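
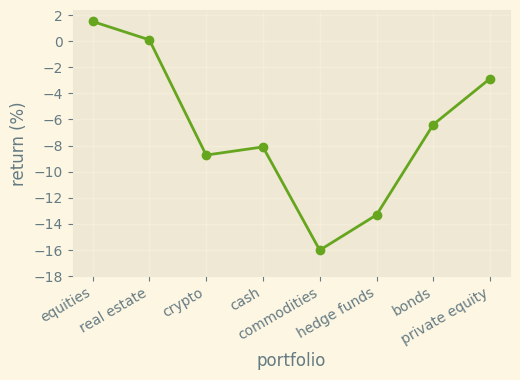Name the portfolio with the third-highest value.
Top 4: equities ≈ 2, real estate ≈ 0, private equity ≈ -2, bonds ≈ -6.

private equity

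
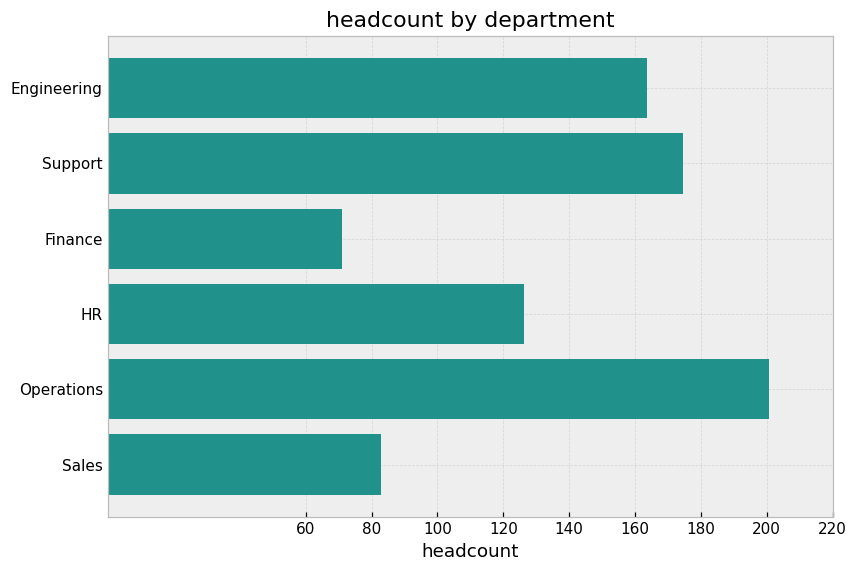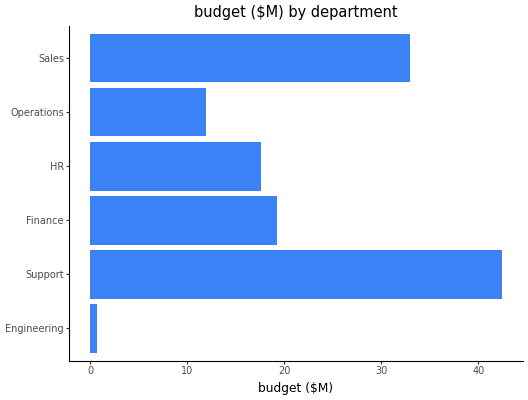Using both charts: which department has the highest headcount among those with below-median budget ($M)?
Operations

Chart 2 median budget ($M) ≈ 20; below-median departments: Engineering, HR, Operations. Among those, Operations has the highest headcount (≈ 200).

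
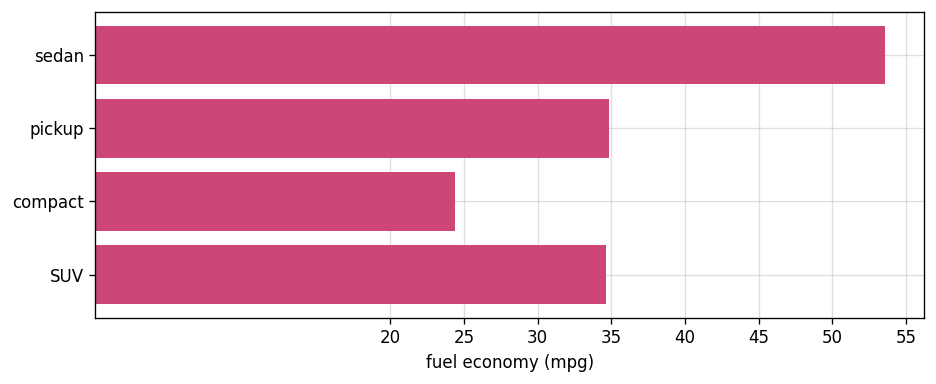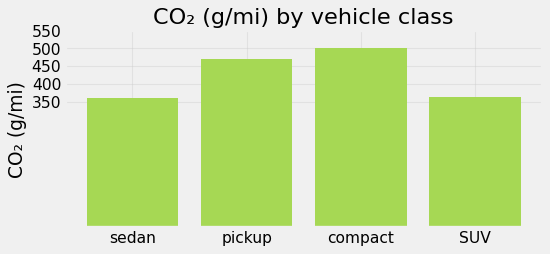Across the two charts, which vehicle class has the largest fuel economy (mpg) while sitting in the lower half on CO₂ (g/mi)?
Chart 2 median CO₂ (g/mi) ≈ 400; below-median vehicle classes: sedan, SUV. Among those, sedan has the highest fuel economy (mpg) (≈ 55).

sedan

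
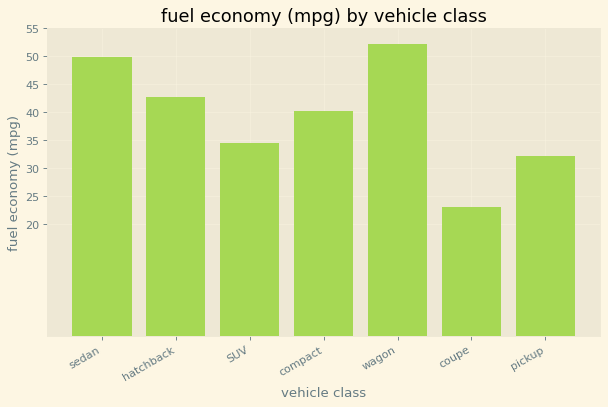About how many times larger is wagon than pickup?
≈ 1.67×

wagon ≈ 50, pickup ≈ 30; 50/30 ≈ 1.67.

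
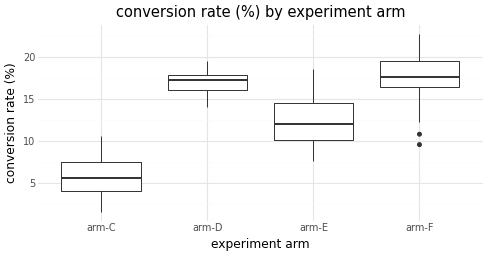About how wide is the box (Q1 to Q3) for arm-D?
Q3 ≈ 18, Q1 ≈ 16; IQR ≈ 2.

≈ 2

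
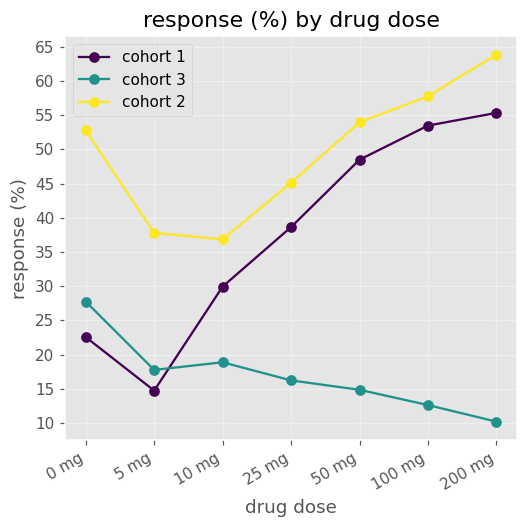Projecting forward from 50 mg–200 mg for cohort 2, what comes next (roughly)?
≈ 70

Last three: 55, 60, 65 → slope ≈ 5/step → next ≈ 70.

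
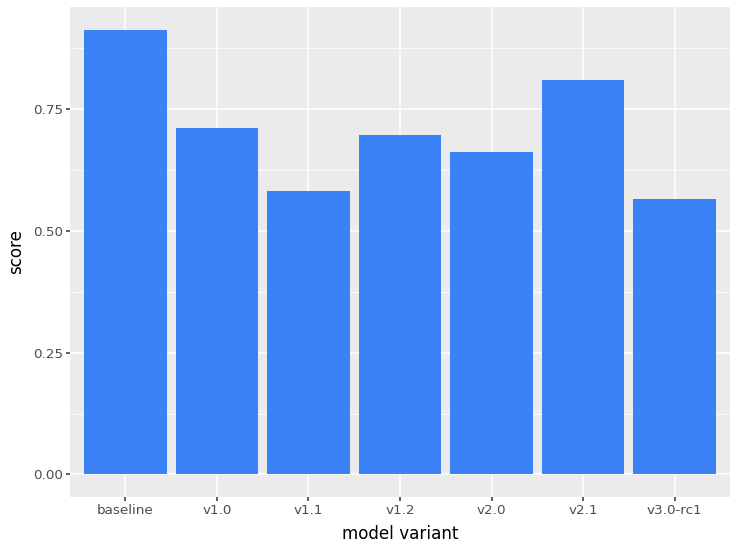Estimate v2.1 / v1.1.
v2.1 ≈ 0.8, v1.1 ≈ 0.6; 0.8/0.6 ≈ 1.33.

≈ 1.33×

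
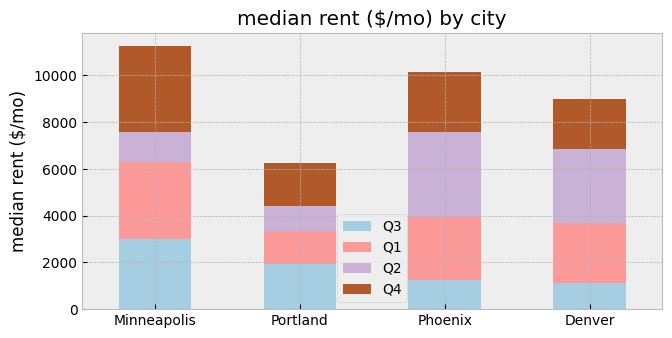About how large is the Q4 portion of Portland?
Q4 top ≈ 6000, bottom ≈ 4000; segment ≈ 2000.

≈ 2000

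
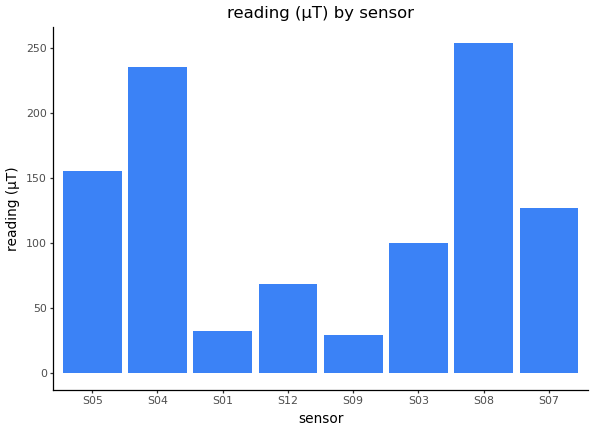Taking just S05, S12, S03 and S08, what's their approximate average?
(150 + 75 + 100 + 250) / 4 ≈ 144.

≈ 144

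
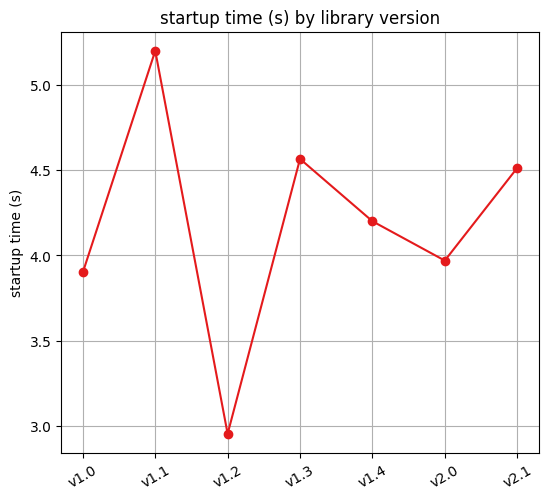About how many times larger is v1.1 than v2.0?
≈ 1.3×

v1.1 ≈ 5.2, v2.0 ≈ 4.0; 5.2/4.0 ≈ 1.3.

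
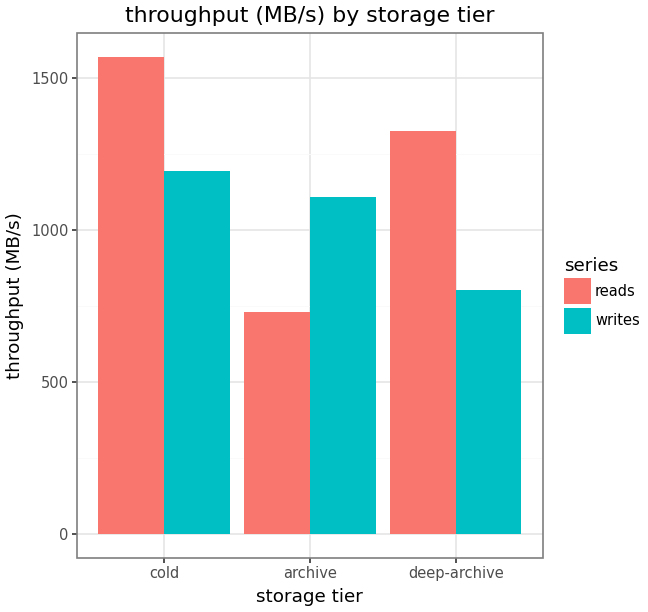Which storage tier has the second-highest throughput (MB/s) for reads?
deep-archive

Top 3 for reads: cold ≈ 1600, deep-archive ≈ 1400, archive ≈ 800.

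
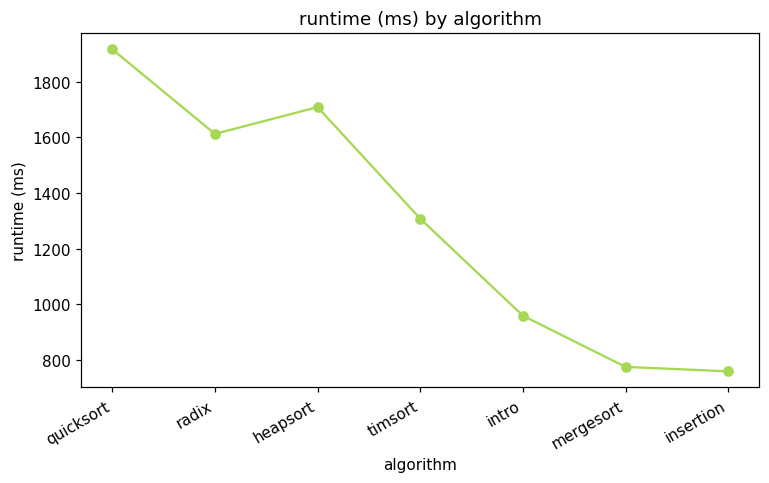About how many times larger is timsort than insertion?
≈ 1.62×

timsort ≈ 1300, insertion ≈ 800; 1300/800 ≈ 1.62.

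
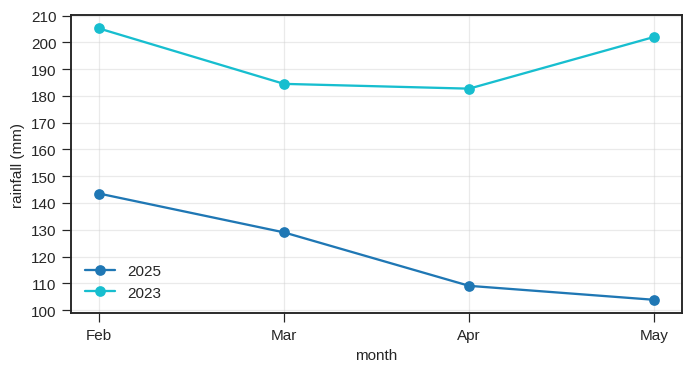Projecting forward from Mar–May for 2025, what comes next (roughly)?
Last three: 130, 110, 100 → slope ≈ -15/step → next ≈ 85.

≈ 85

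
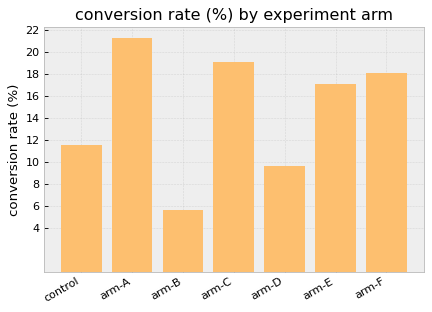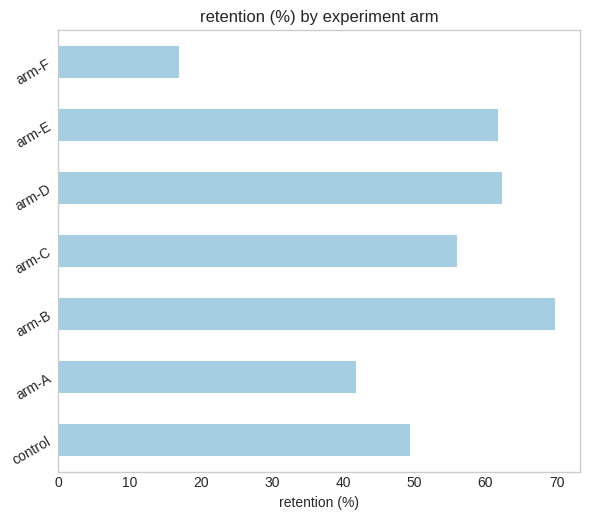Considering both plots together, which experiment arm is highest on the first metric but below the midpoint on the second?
arm-A

Chart 2 median retention (%) ≈ 60; below-median experiment arms: control, arm-A, arm-F. Among those, arm-A has the highest conversion rate (%) (≈ 22).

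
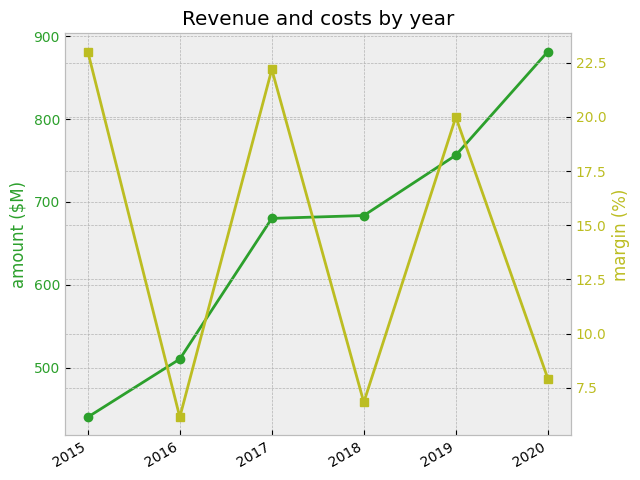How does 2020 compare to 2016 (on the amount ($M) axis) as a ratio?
2020 ≈ 900, 2016 ≈ 500; 900/500 ≈ 1.8.

≈ 1.8×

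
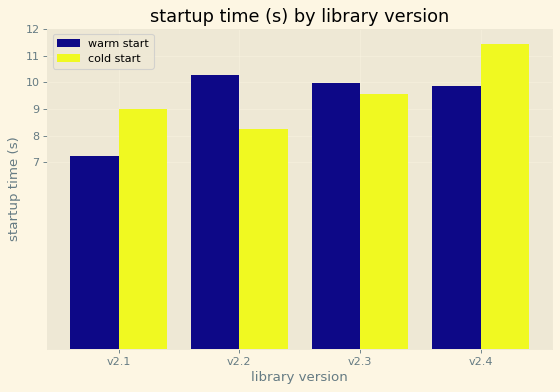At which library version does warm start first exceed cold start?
v2.2

v2.1: warm start ≈ 7 vs cold start ≈ 9 (not yet); v2.2: warm start ≈ 10 vs cold start ≈ 8 (first crossover).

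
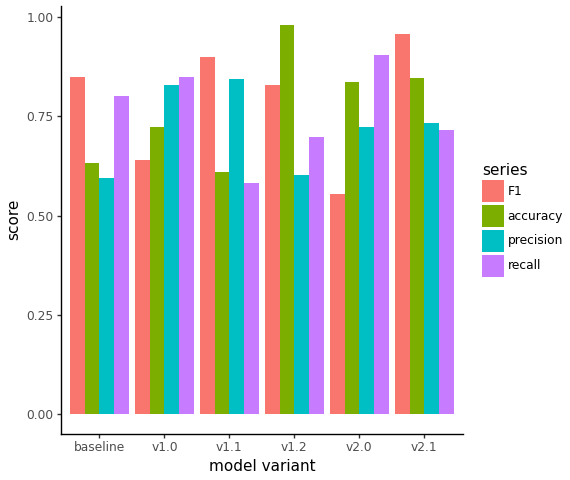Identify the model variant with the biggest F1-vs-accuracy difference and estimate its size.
v1.1, ≈ 0.3

v1.1: F1 ≈ 0.9, accuracy ≈ 0.6 → gap ≈ 0.3. Next-largest (v2.0) is only ≈ 0.2.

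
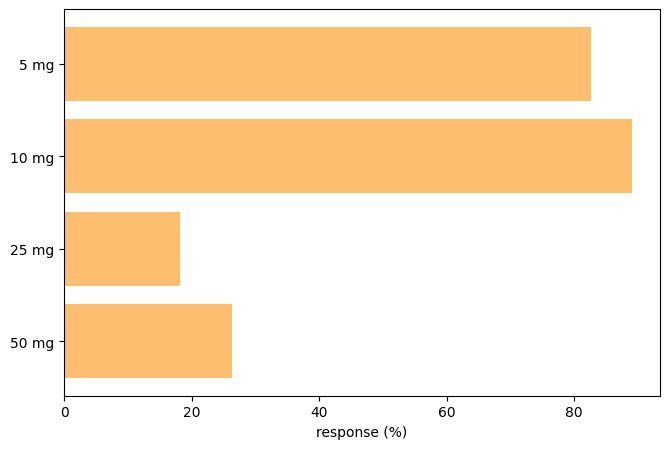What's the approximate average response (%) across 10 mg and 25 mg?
≈ 55

(90 + 20) / 2 ≈ 55.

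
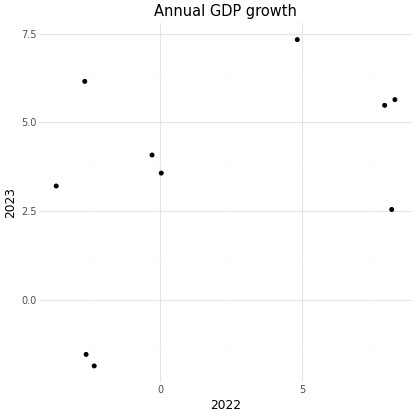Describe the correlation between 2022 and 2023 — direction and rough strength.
positive, moderate

Points are positively correlated; moderate (|r| ≈ 0.5).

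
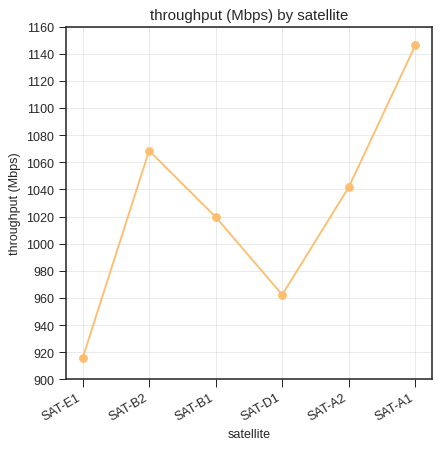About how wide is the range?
≈ 220

Max SAT-A1 ≈ 1140, min SAT-E1 ≈ 920; range ≈ 220.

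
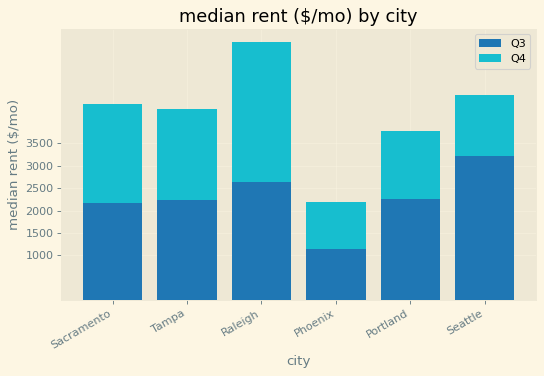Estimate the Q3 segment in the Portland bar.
≈ 2500

Q3 top ≈ 2500, bottom ≈ 0; segment ≈ 2500.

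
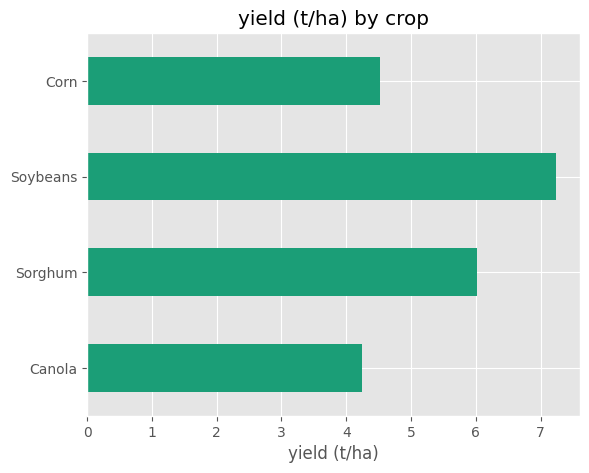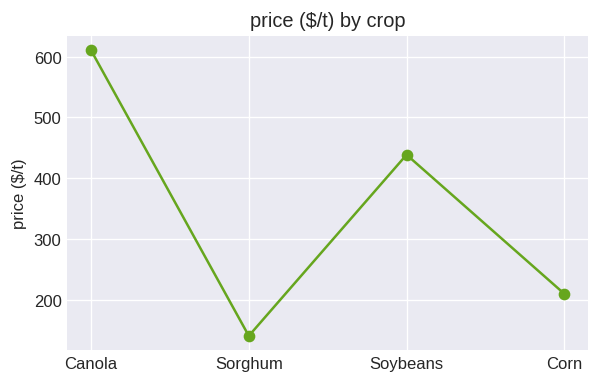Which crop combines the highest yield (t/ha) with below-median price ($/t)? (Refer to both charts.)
Sorghum

Chart 2 median price ($/t) ≈ 300; below-median crops: Sorghum, Corn. Among those, Sorghum has the highest yield (t/ha) (≈ 6).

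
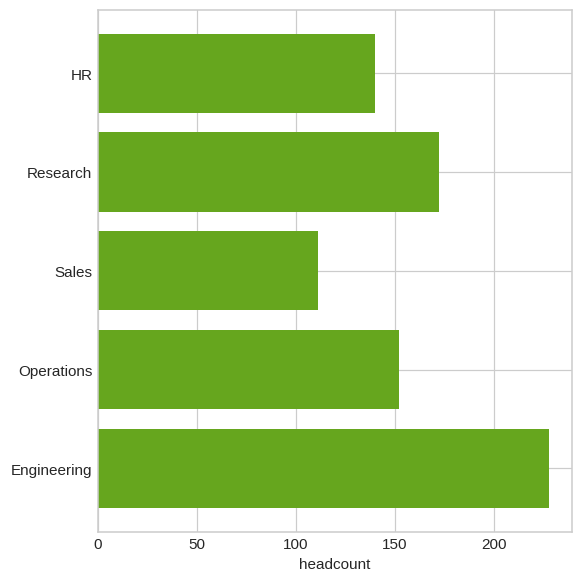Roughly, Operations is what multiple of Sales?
Operations ≈ 160, Sales ≈ 120; 160/120 ≈ 1.33.

≈ 1.33×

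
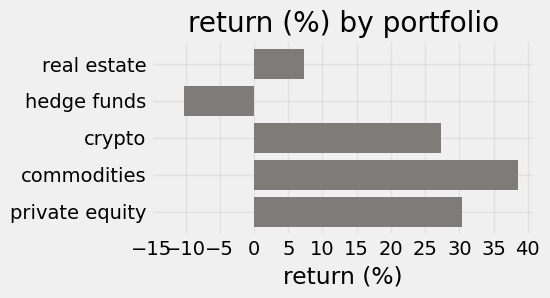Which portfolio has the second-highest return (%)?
private equity

Top 3: commodities ≈ 40, private equity ≈ 30, crypto ≈ 25.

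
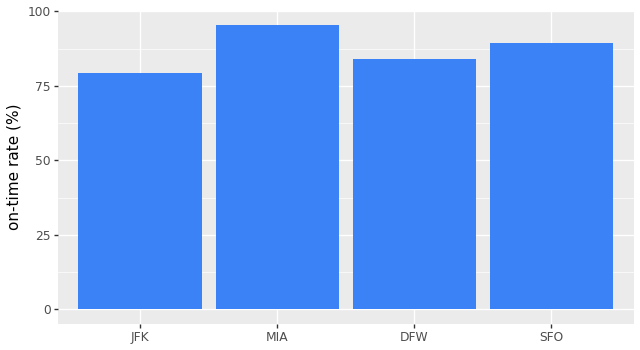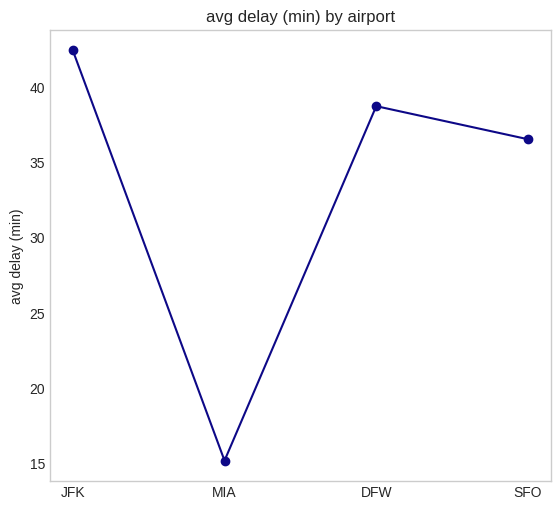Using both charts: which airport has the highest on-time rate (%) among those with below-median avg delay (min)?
MIA

Chart 2 median avg delay (min) ≈ 40; below-median airports: MIA, SFO. Among those, MIA has the highest on-time rate (%) (≈ 100).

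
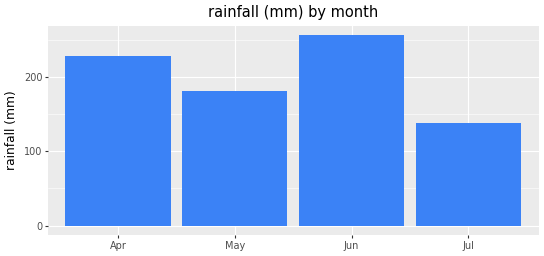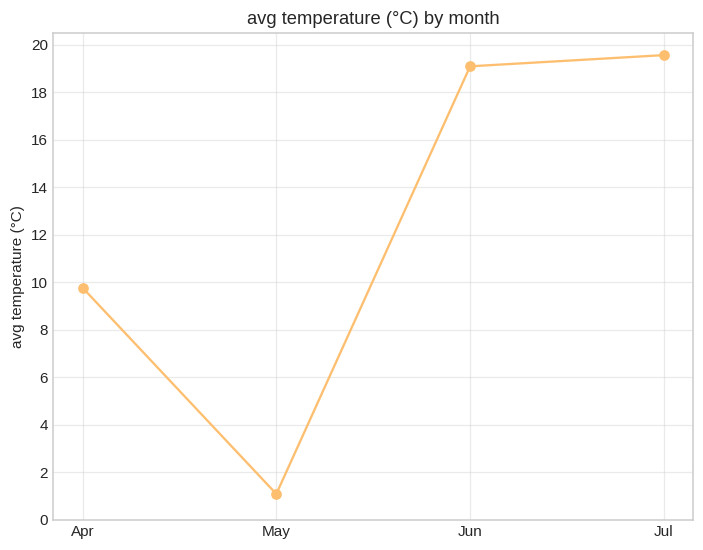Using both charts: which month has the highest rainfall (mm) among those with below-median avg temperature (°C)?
Apr

Chart 2 median avg temperature (°C) ≈ 14; below-median months: Apr, May. Among those, Apr has the highest rainfall (mm) (≈ 225).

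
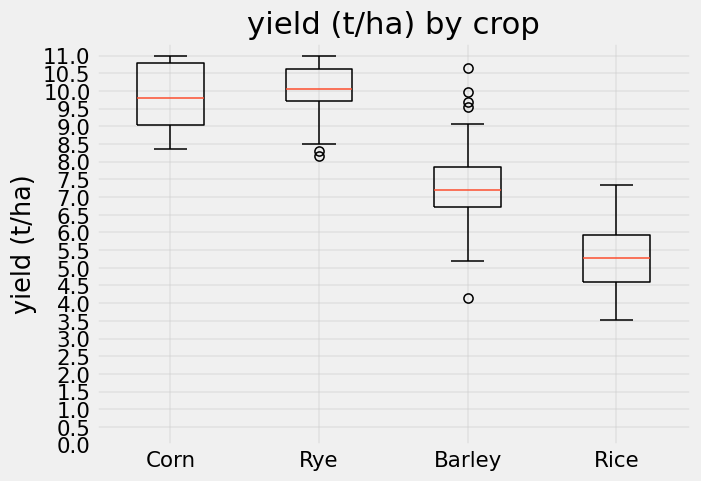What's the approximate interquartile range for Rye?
Q3 ≈ 10.5, Q1 ≈ 9.5; IQR ≈ 1.0.

≈ 1.0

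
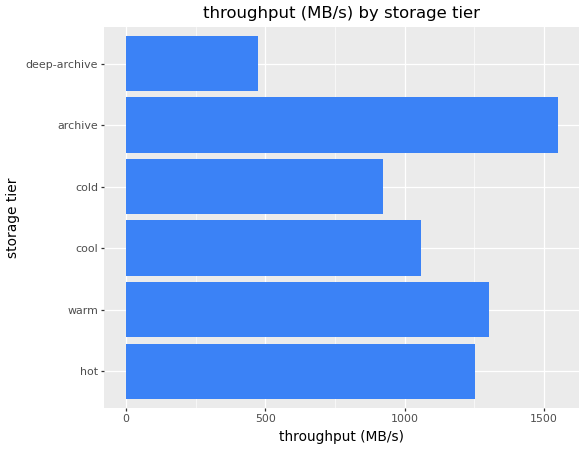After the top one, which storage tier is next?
warm

Top 3: archive ≈ 1600, warm ≈ 1400, hot ≈ 1200.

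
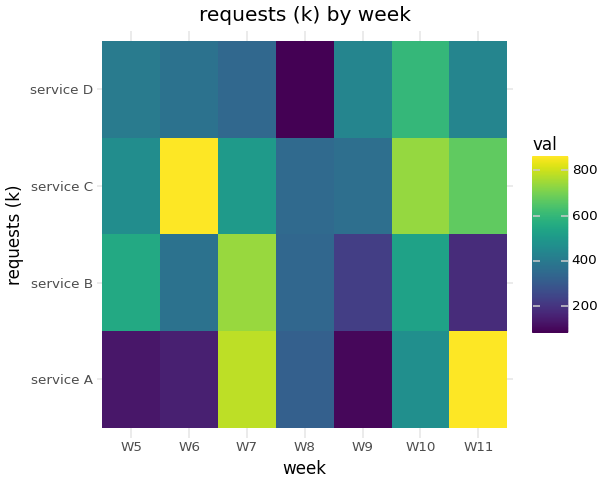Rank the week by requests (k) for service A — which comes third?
W10

Top 4 for service A: W11 ≈ 900, W7 ≈ 800, W10 ≈ 500, W8 ≈ 300.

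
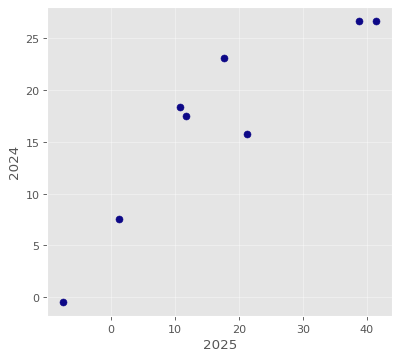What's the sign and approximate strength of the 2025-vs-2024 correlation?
Points are positively correlated; strong (|r| ≈ 0.9).

positive, strong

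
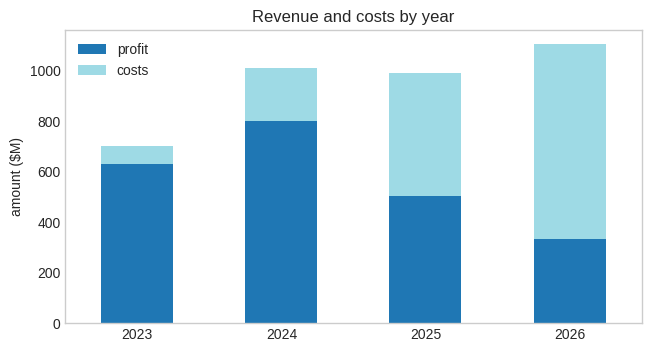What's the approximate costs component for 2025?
costs top ≈ 1000, bottom ≈ 500; segment ≈ 500.

≈ 500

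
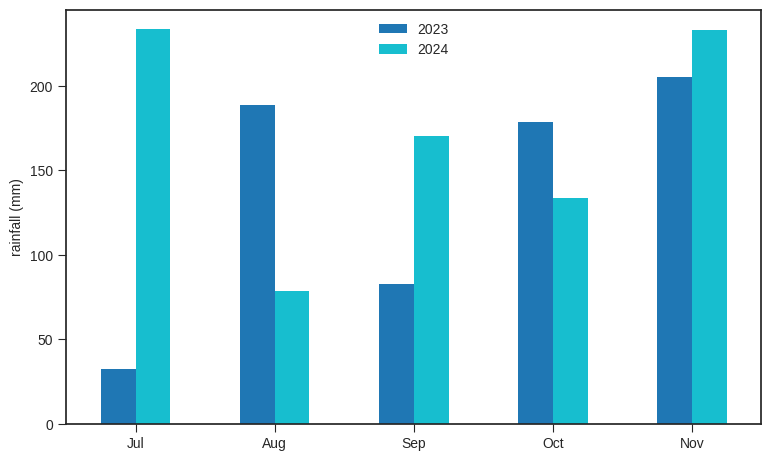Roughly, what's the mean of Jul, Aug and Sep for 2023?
(40 + 180 + 80) / 3 ≈ 100.

≈ 100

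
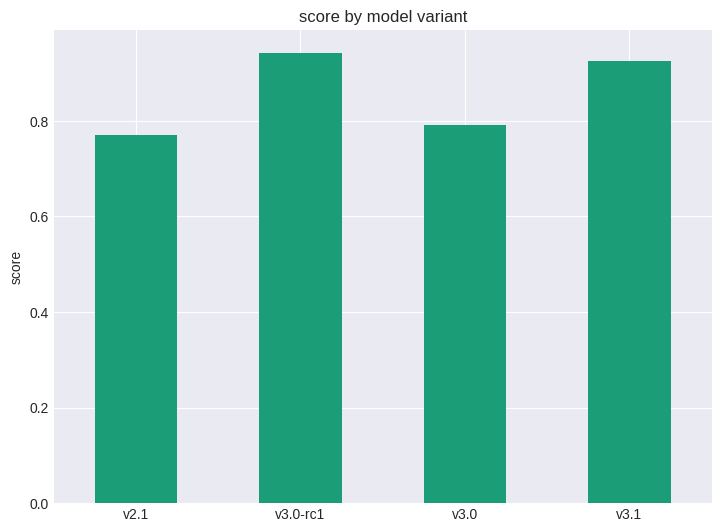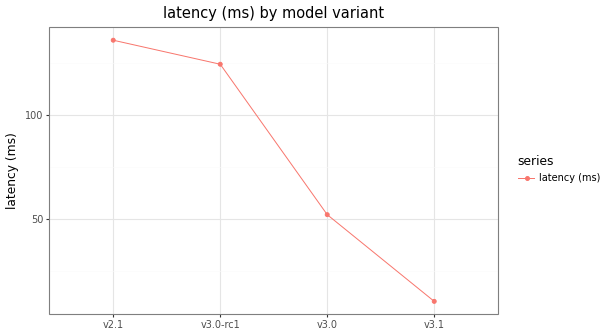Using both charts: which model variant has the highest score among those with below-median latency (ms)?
v3.1

Chart 2 median latency (ms) ≈ 80; below-median model variants: v3.0, v3.1. Among those, v3.1 has the highest score (≈ 0.9).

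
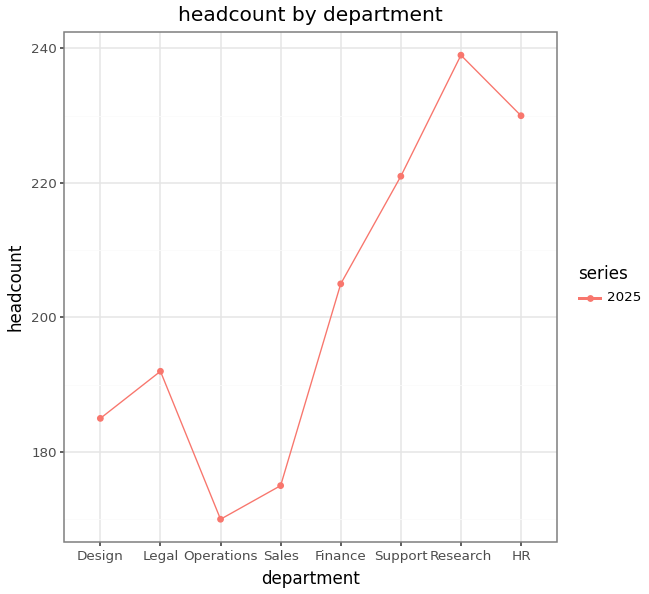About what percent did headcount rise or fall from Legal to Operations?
≈ -10.5%

Legal ≈ 190, Operations ≈ 170; (170 − 190) / 190 ≈ -10.5%.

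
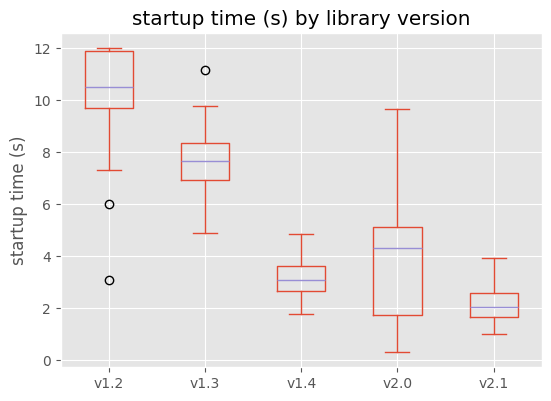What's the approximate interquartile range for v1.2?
Q3 ≈ 12, Q1 ≈ 10; IQR ≈ 2.

≈ 2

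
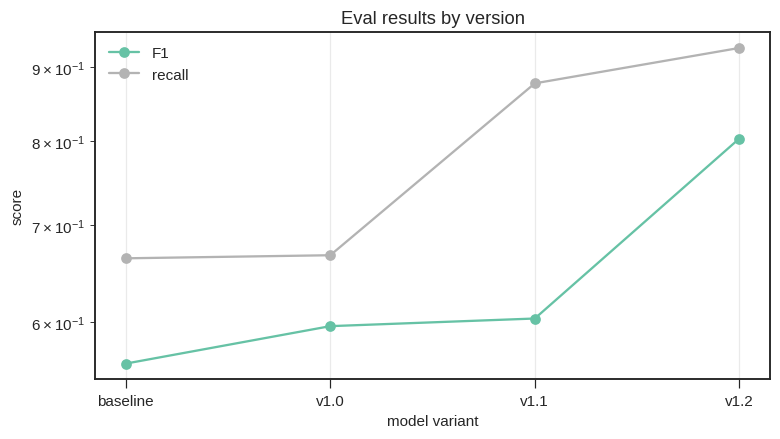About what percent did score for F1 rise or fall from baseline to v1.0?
baseline ≈ 0.55, v1.0 ≈ 0.60; (0.60 − 0.55) / 0.55 ≈ +9.1%.

≈ +9.1%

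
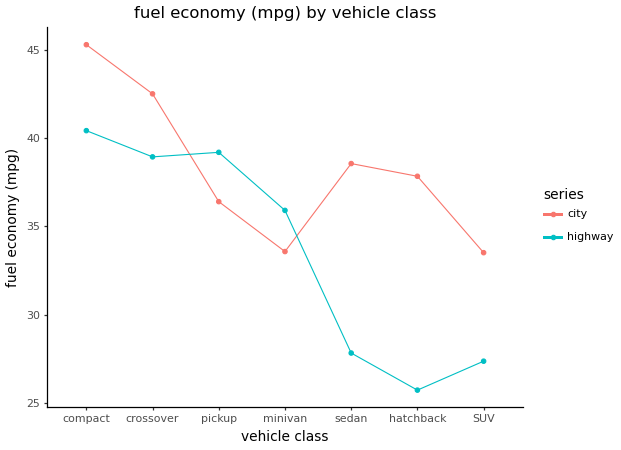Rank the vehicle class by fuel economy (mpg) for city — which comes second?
Top 3 for city: compact ≈ 46, crossover ≈ 42, sedan ≈ 38.

crossover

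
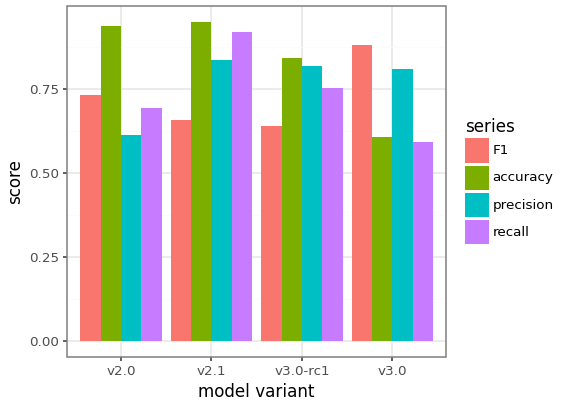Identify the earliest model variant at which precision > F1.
v2.1

v2.0: precision ≈ 0.6 vs F1 ≈ 0.7 (not yet); v2.1: precision ≈ 0.8 vs F1 ≈ 0.7 (first crossover).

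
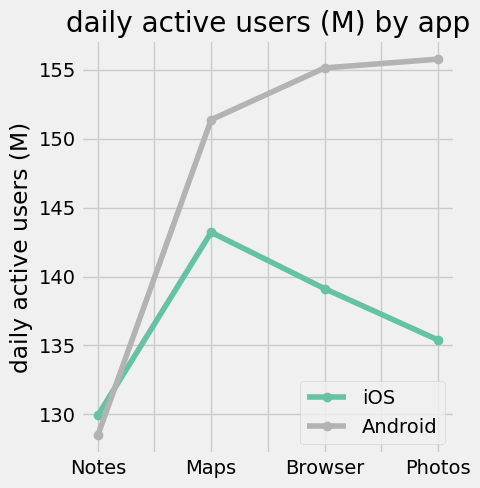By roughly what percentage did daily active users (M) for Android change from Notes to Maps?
≈ +15.4%

Notes ≈ 130, Maps ≈ 150; (150 − 130) / 130 ≈ +15.4%.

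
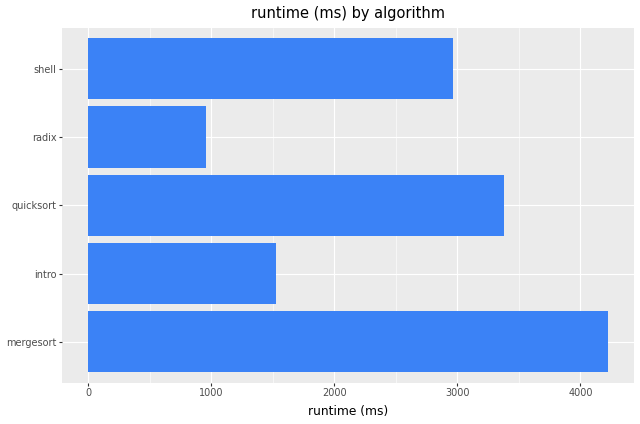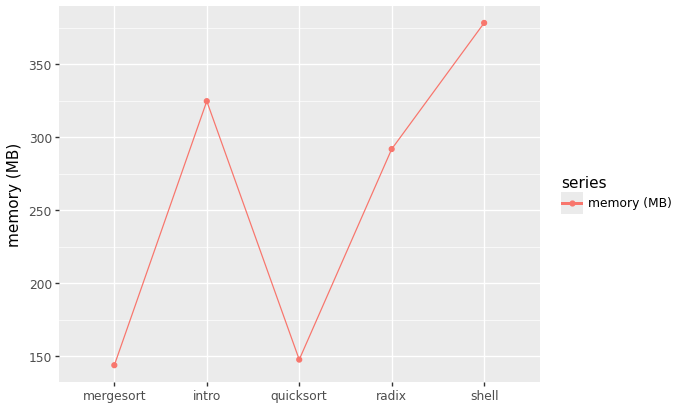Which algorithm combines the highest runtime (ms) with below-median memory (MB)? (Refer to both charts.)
mergesort

Chart 2 median memory (MB) ≈ 300; below-median algorithms: mergesort, quicksort. Among those, mergesort has the highest runtime (ms) (≈ 4000).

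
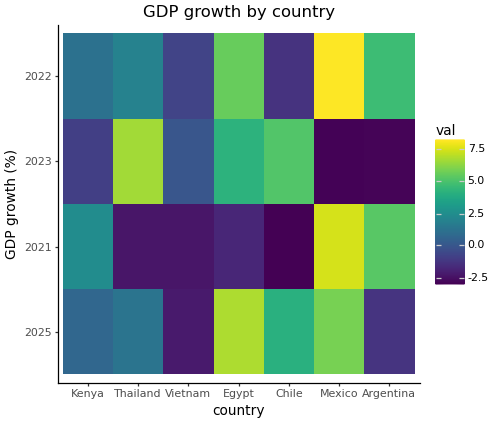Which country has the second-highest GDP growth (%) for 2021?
Top 3 for 2021: Mexico ≈ 8, Argentina ≈ 5, Kenya ≈ 2.

Argentina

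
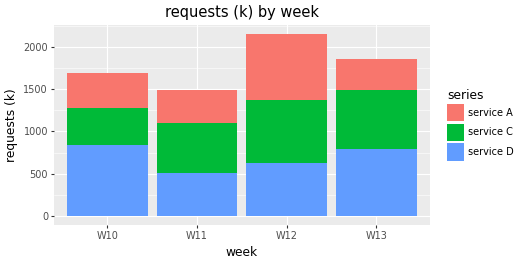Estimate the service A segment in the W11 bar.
service A top ≈ 1400, bottom ≈ 1000; segment ≈ 400.

≈ 400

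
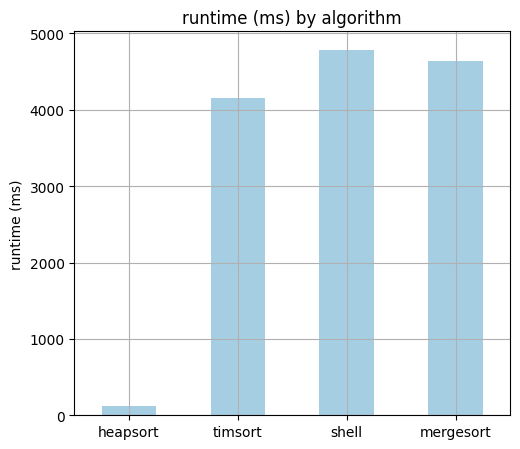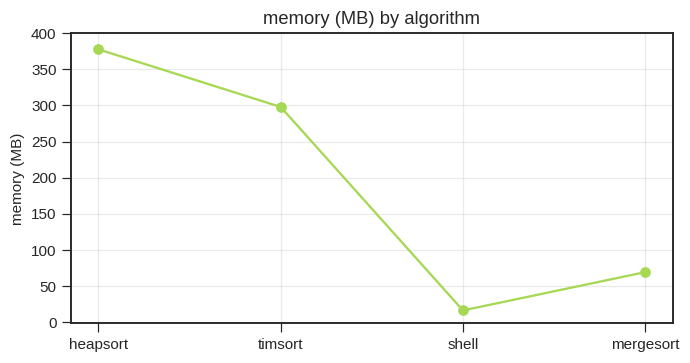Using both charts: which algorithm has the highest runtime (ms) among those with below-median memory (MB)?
Chart 2 median memory (MB) ≈ 200; below-median algorithms: shell, mergesort. Among those, shell has the highest runtime (ms) (≈ 5000).

shell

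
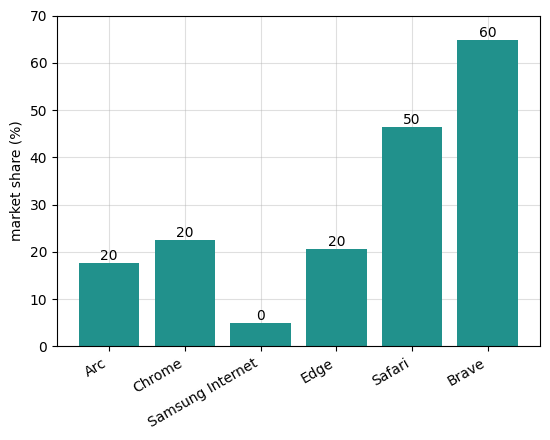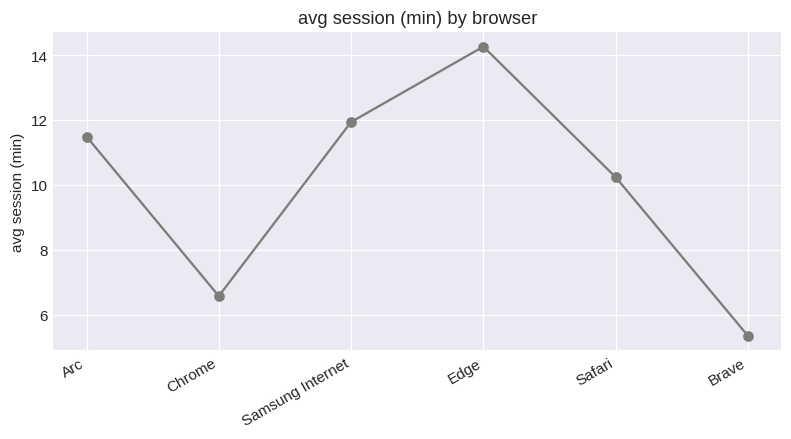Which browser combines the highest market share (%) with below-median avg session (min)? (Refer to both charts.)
Brave

Chart 2 median avg session (min) ≈ 10; below-median browsers: Chrome, Safari, Brave. Among those, Brave has the highest market share (%) (≈ 60).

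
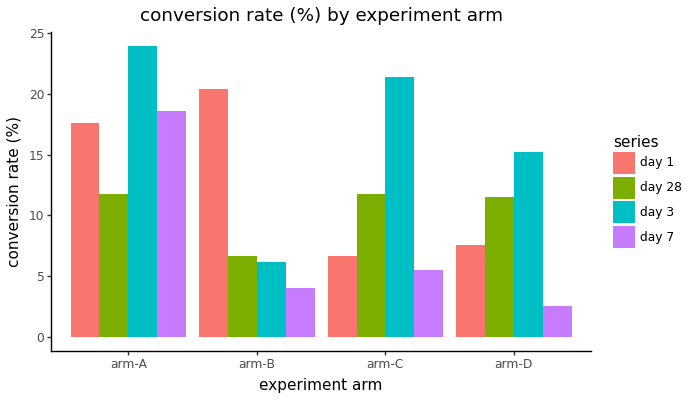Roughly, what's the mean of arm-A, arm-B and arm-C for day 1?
≈ 15

(18 + 20 + 6) / 3 ≈ 15.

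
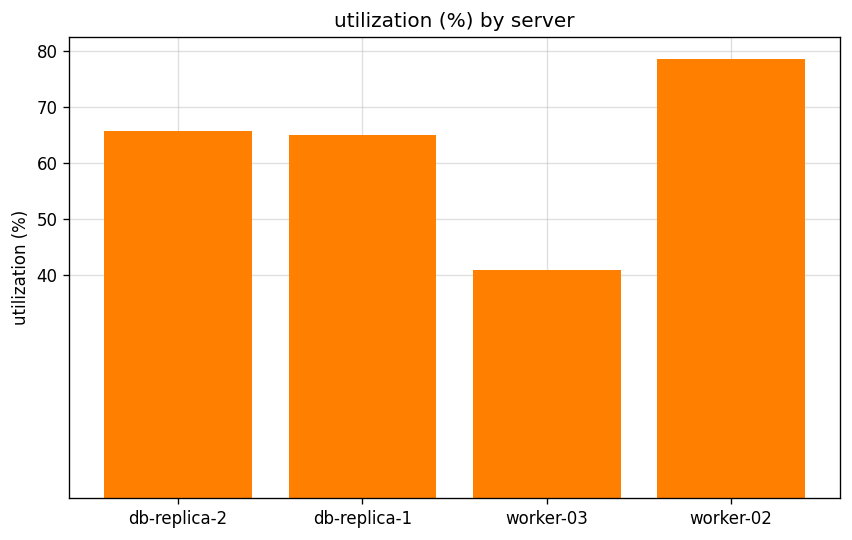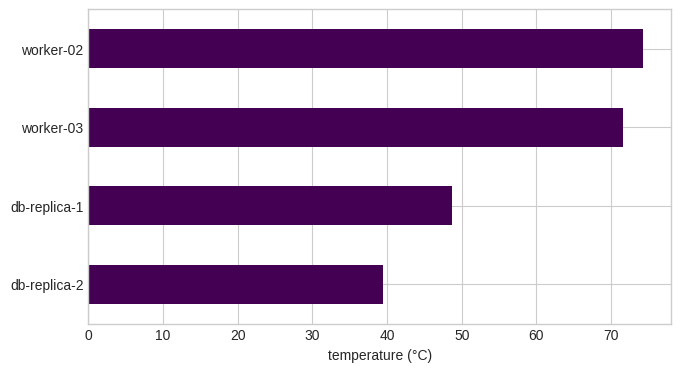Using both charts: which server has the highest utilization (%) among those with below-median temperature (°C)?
db-replica-2

Chart 2 median temperature (°C) ≈ 60; below-median servers: db-replica-2, db-replica-1. Among those, db-replica-2 has the highest utilization (%) (≈ 70).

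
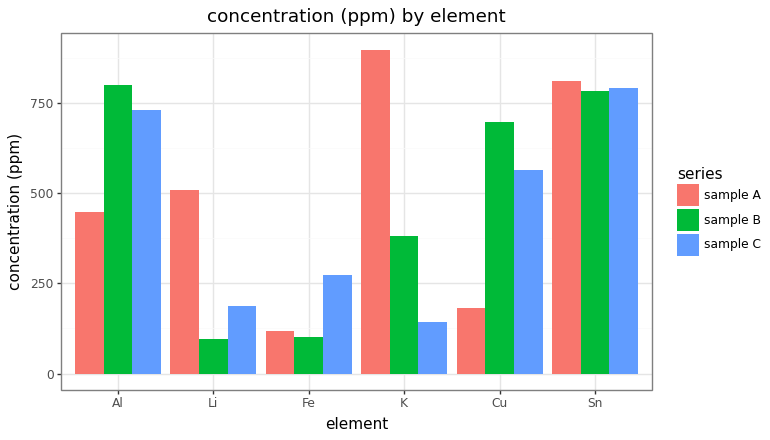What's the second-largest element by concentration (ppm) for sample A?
Sn

Top 3 for sample A: K ≈ 900, Sn ≈ 800, Li ≈ 500.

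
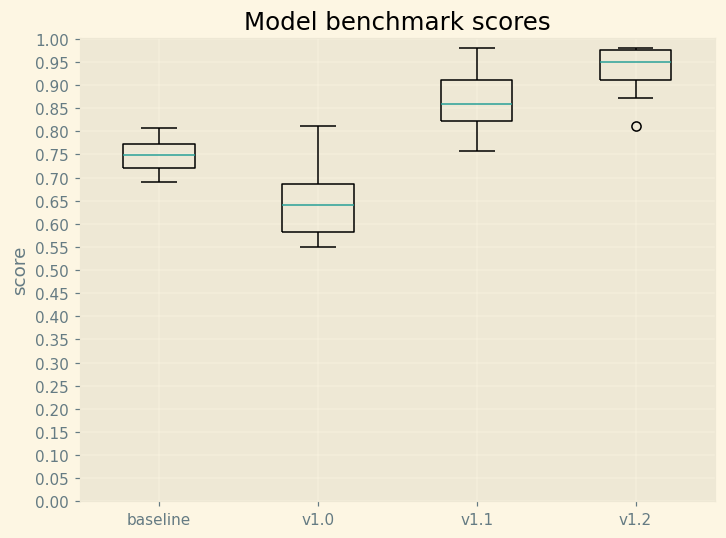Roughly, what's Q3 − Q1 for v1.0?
≈ 0.10

Q3 ≈ 0.70, Q1 ≈ 0.60; IQR ≈ 0.10.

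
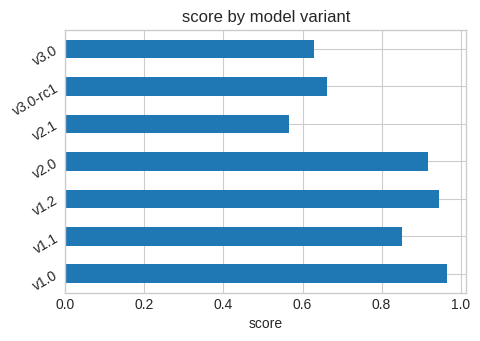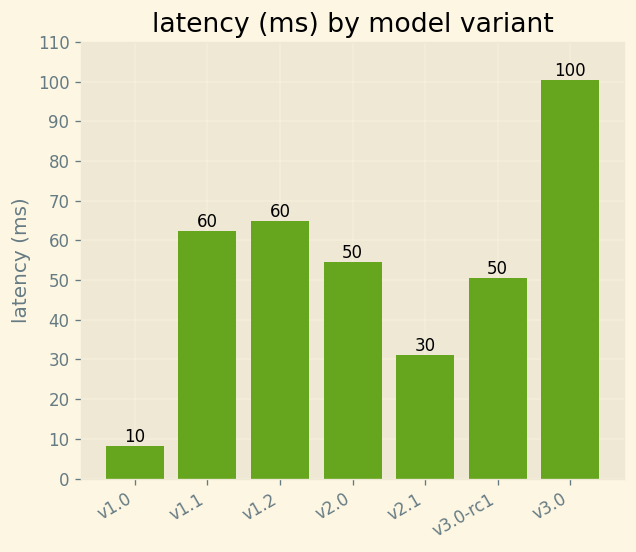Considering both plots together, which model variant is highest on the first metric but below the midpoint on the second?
Chart 2 median latency (ms) ≈ 50; below-median model variants: v1.0, v2.1, v3.0-rc1. Among those, v1.0 has the highest score (≈ 1).

v1.0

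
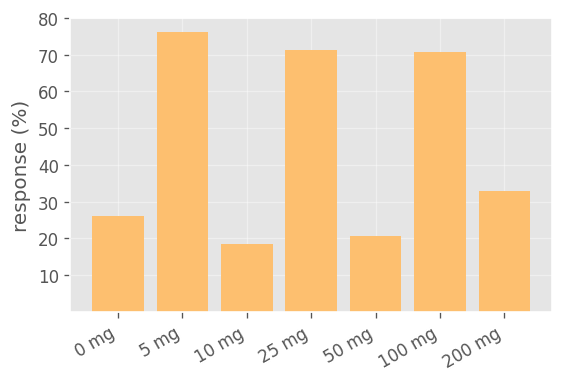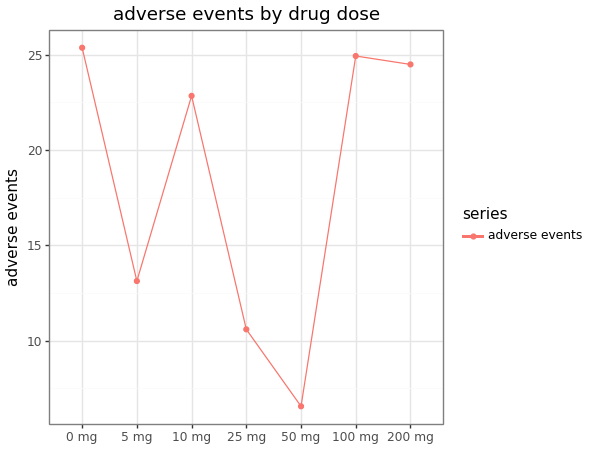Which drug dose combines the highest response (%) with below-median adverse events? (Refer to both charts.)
5 mg

Chart 2 median adverse events ≈ 25; below-median drug doses: 5 mg, 25 mg, 50 mg. Among those, 5 mg has the highest response (%) (≈ 80).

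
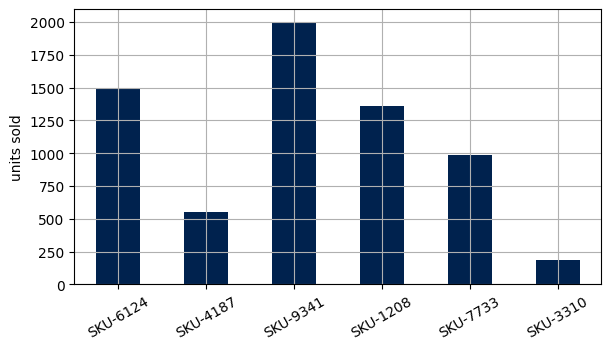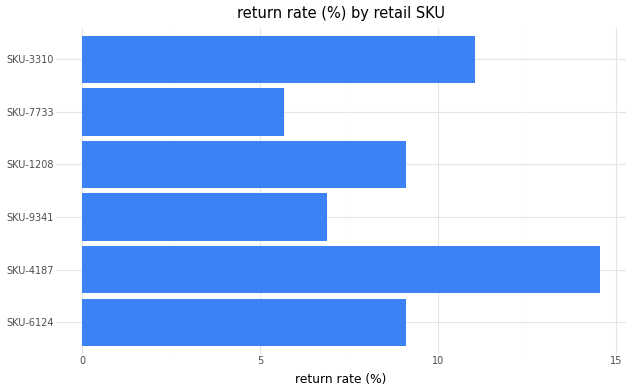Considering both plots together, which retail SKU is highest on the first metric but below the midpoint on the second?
SKU-9341

Chart 2 median return rate (%) ≈ 10; below-median retail SKUs: SKU-6124, SKU-9341, SKU-7733. Among those, SKU-9341 has the highest units sold (≈ 2000).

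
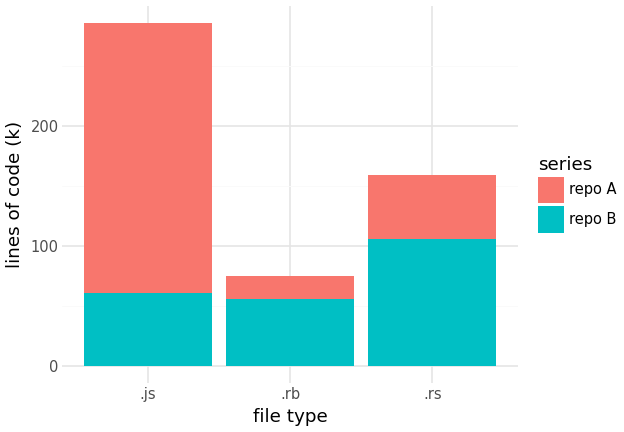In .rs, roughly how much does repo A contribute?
repo A top ≈ 150, bottom ≈ 100; segment ≈ 50.

≈ 50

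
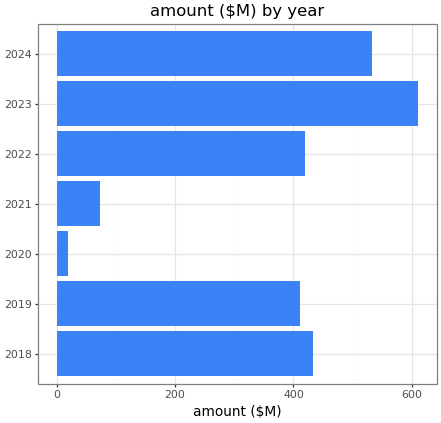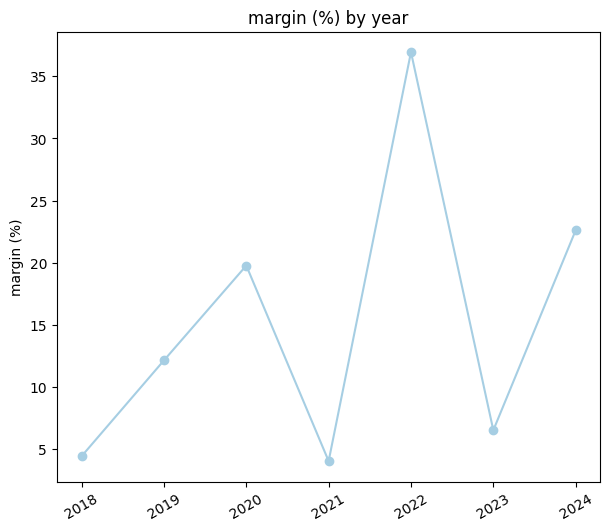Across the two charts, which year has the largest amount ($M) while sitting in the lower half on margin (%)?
2023

Chart 2 median margin (%) ≈ 10; below-median years: 2018, 2021, 2023. Among those, 2023 has the highest amount ($M) (≈ 600).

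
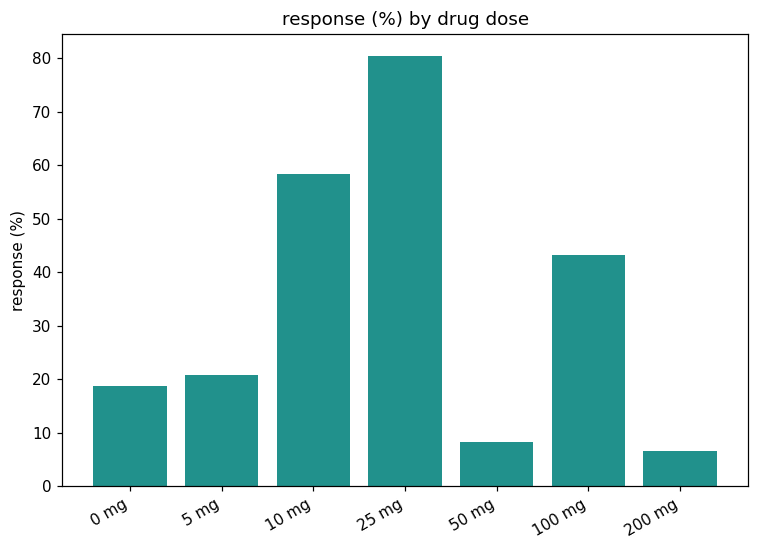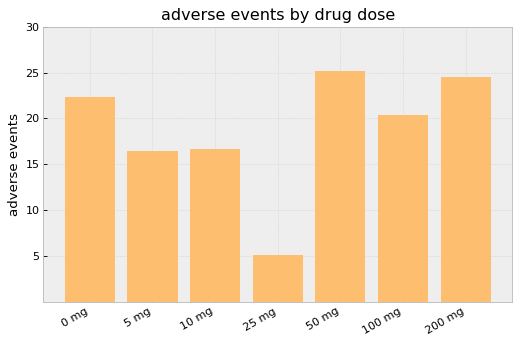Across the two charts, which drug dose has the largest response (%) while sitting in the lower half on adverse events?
Chart 2 median adverse events ≈ 20; below-median drug doses: 5 mg, 10 mg, 25 mg. Among those, 25 mg has the highest response (%) (≈ 80).

25 mg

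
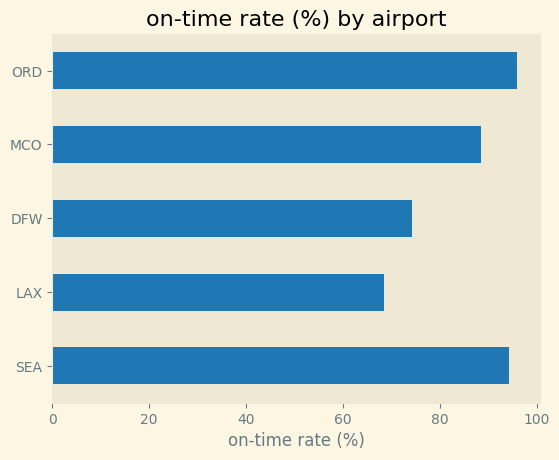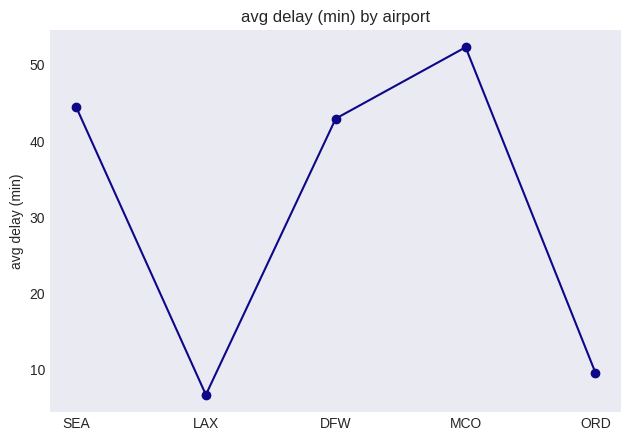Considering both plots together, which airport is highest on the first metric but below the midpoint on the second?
Chart 2 median avg delay (min) ≈ 45; below-median airports: LAX, ORD. Among those, ORD has the highest on-time rate (%) (≈ 100).

ORD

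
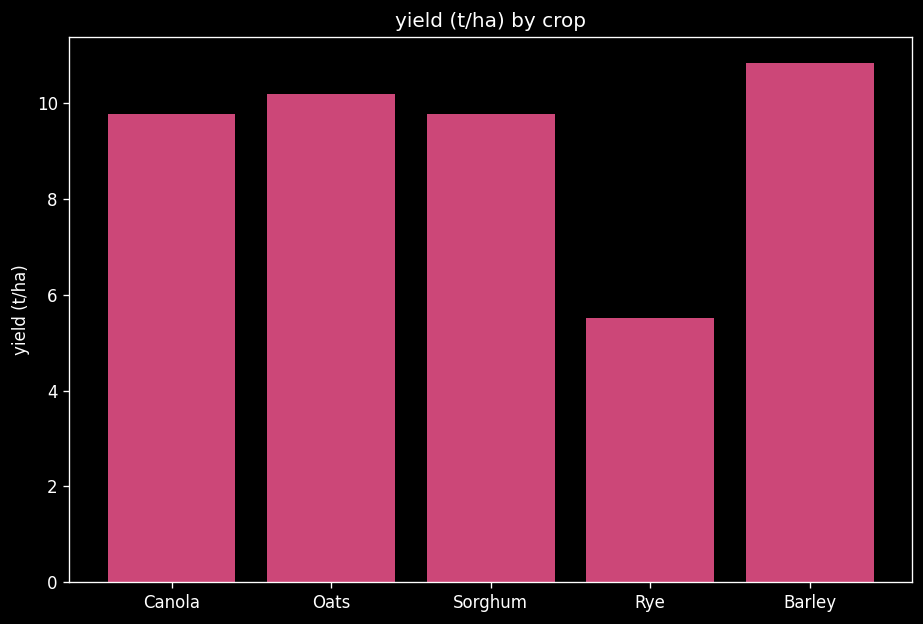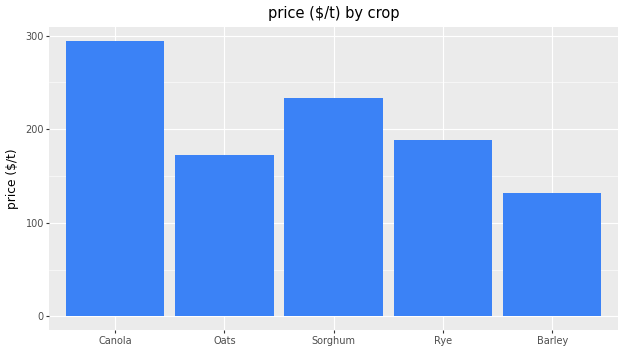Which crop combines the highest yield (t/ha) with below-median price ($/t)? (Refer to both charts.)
Chart 2 median price ($/t) ≈ 200; below-median crops: Oats, Barley. Among those, Barley has the highest yield (t/ha) (≈ 11).

Barley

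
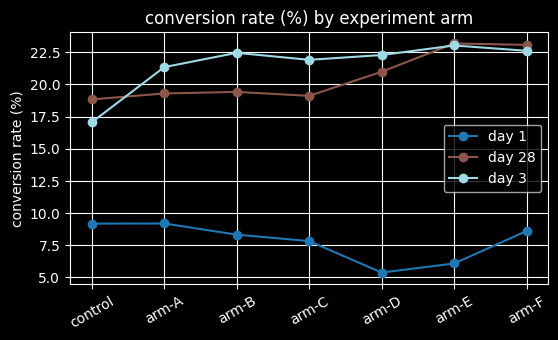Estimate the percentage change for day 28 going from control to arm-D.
control ≈ 18, arm-D ≈ 20; (20 − 18) / 18 ≈ +11.1%.

≈ +11.1%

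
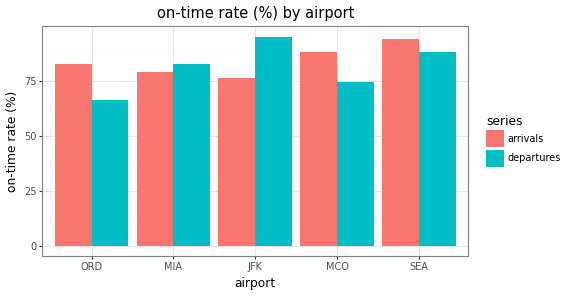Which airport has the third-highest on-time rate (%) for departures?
MIA

Top 4 for departures: JFK ≈ 100, SEA ≈ 90, MIA ≈ 80, MCO ≈ 70.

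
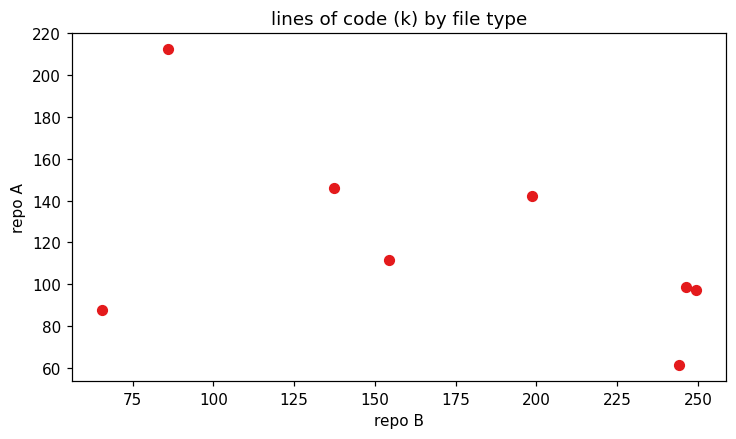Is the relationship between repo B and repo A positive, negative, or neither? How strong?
negative, moderate

Points are negatively correlated; moderate (|r| ≈ 0.5).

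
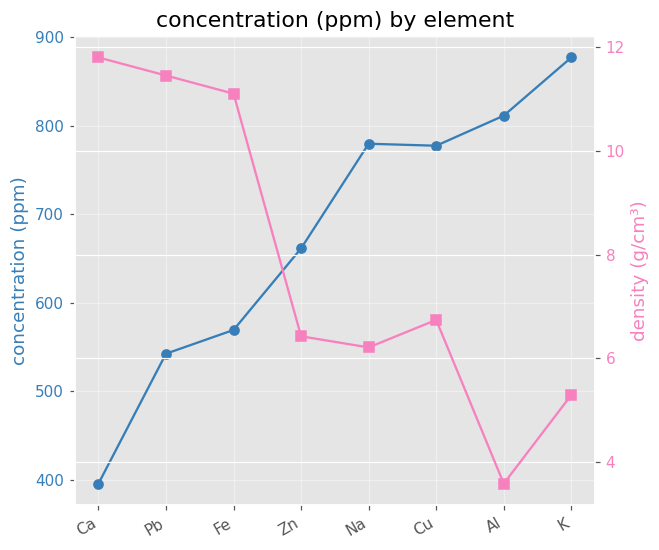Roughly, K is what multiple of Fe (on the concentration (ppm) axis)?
≈ 1.64×

K ≈ 900, Fe ≈ 550; 900/550 ≈ 1.64.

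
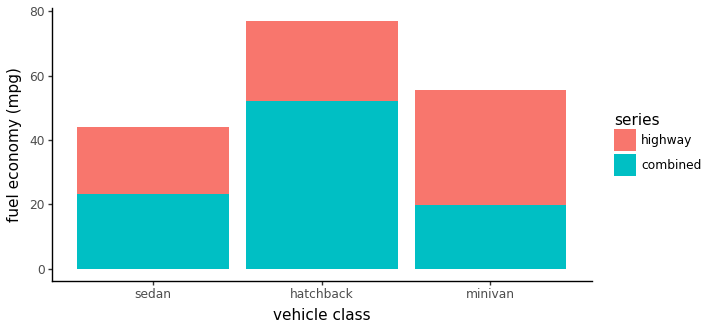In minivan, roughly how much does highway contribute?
≈ 40

highway top ≈ 60, bottom ≈ 20; segment ≈ 40.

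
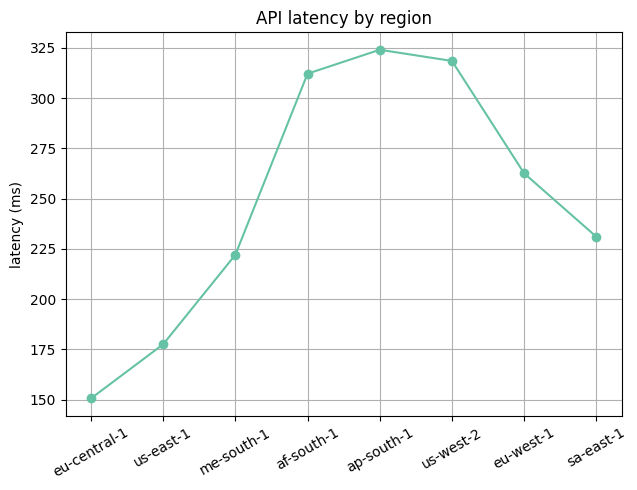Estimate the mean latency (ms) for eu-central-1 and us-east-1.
(160 + 180) / 2 ≈ 170.

≈ 170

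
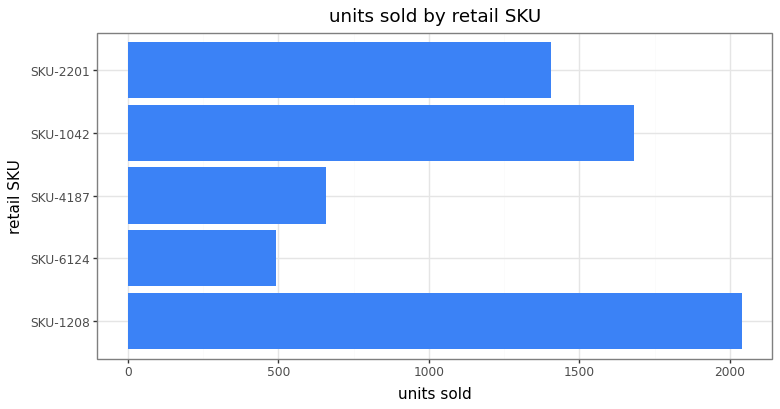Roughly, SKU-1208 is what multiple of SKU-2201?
≈ 1.43×

SKU-1208 ≈ 2000, SKU-2201 ≈ 1400; 2000/1400 ≈ 1.43.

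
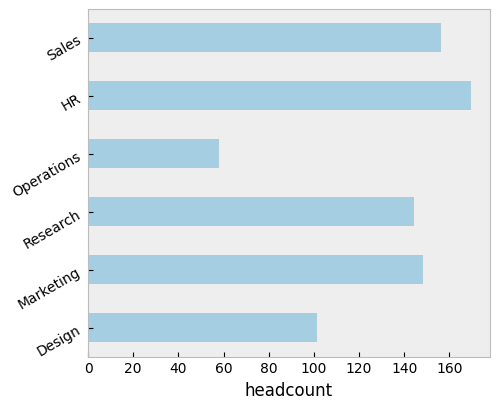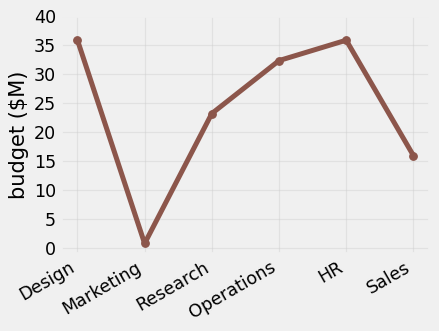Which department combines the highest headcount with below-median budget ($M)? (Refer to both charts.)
Sales

Chart 2 median budget ($M) ≈ 30; below-median departments: Marketing, Research, Sales. Among those, Sales has the highest headcount (≈ 160).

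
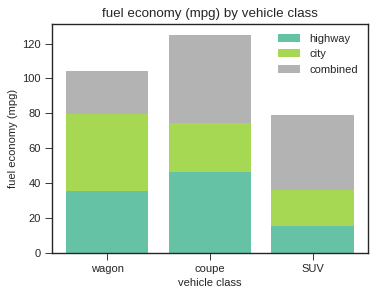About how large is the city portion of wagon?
city top ≈ 80, bottom ≈ 40; segment ≈ 40.

≈ 40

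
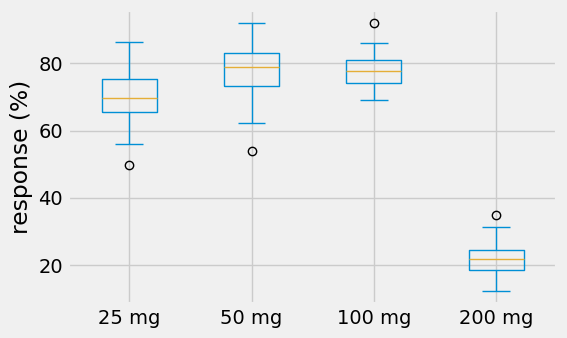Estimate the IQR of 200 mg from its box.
Q3 ≈ 25, Q1 ≈ 20; IQR ≈ 5.

≈ 5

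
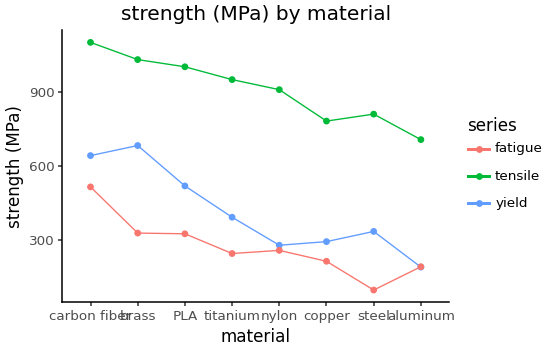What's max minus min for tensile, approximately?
≈ 400

Max carbon fiber ≈ 1100, min aluminum ≈ 700; range ≈ 400.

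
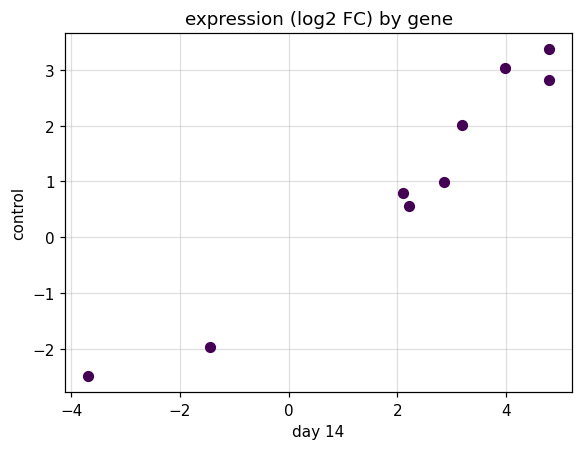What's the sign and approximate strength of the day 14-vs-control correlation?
Points are positively correlated; strong (|r| ≈ 1.0).

positive, strong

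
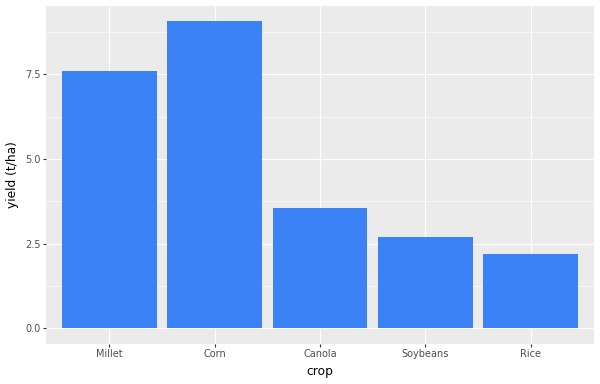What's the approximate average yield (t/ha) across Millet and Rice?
≈ 5

(8 + 2) / 2 ≈ 5.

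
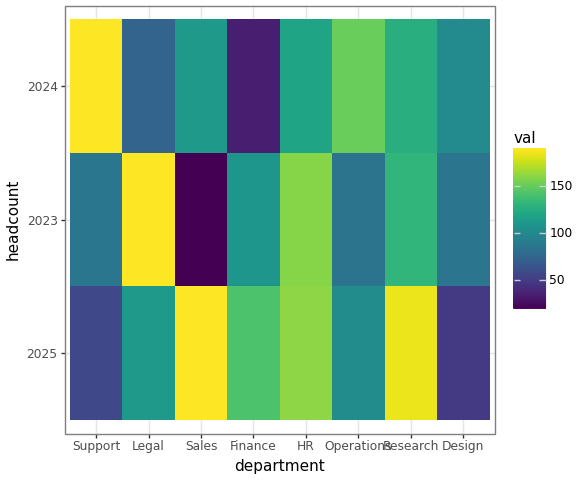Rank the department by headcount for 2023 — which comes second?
HR

Top 3 for 2023: Legal ≈ 200, HR ≈ 160, Research ≈ 140.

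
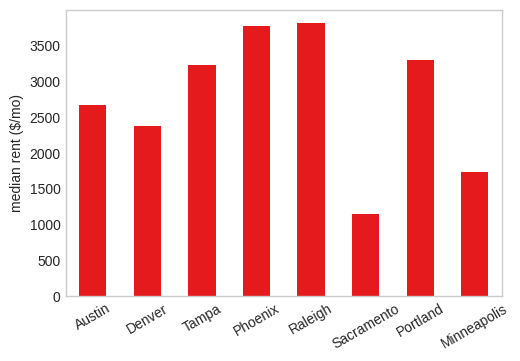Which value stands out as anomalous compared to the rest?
Sacramento ≈ 1000; the rest sit between ≈ 1500 and ≈ 4000.

Sacramento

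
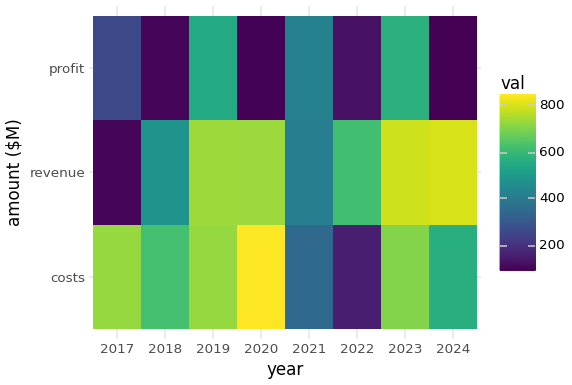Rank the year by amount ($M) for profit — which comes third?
2021

Top 4 for profit: 2023 ≈ 600, 2019 ≈ 500, 2021 ≈ 400, 2017 ≈ 300.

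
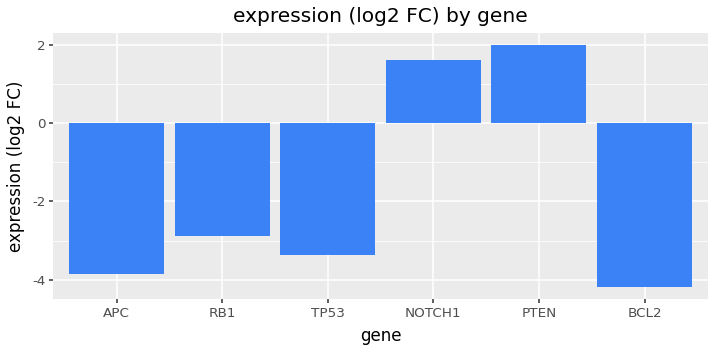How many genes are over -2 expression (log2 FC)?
Above -2: NOTCH1, PTEN.

2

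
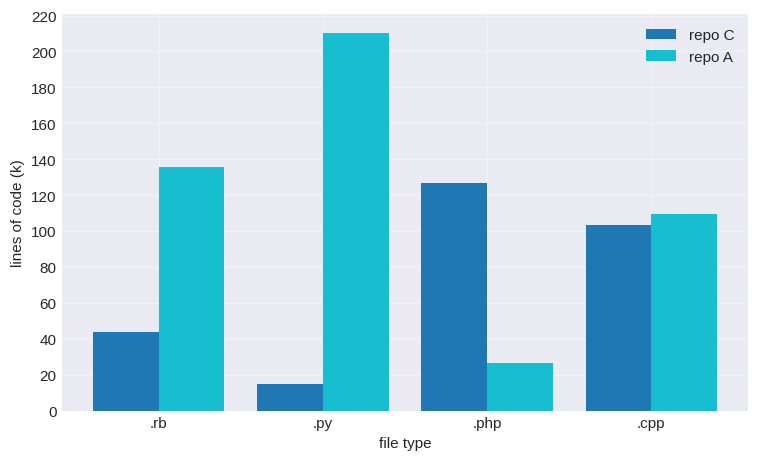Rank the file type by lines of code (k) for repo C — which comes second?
.cpp

Top 3 for repo C: .php ≈ 120, .cpp ≈ 100, .rb ≈ 40.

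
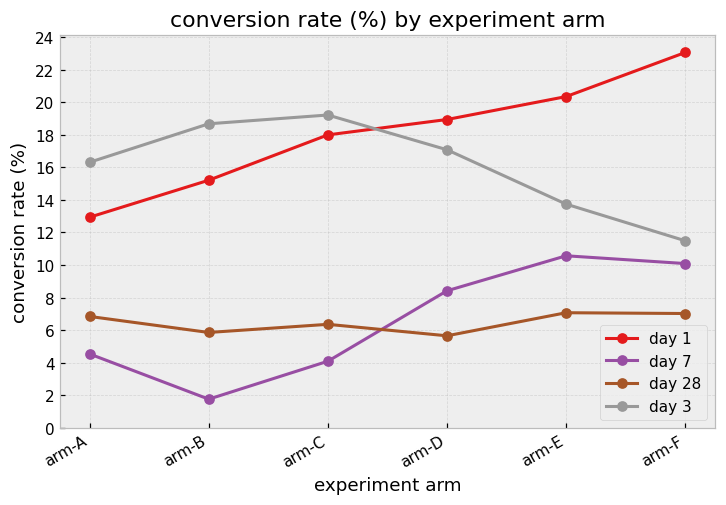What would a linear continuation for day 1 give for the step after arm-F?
Last three: 18, 20, 24 → slope ≈ 3/step → next ≈ 27.

≈ 27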